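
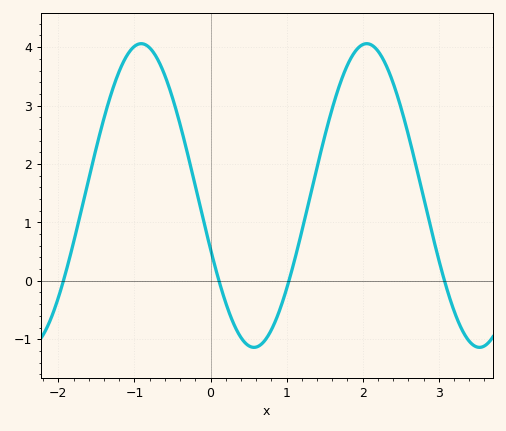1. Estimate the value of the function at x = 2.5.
2.98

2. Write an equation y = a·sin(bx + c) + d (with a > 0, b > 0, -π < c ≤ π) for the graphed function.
y = 2.6sin(2.12x - 2.78) + 1.46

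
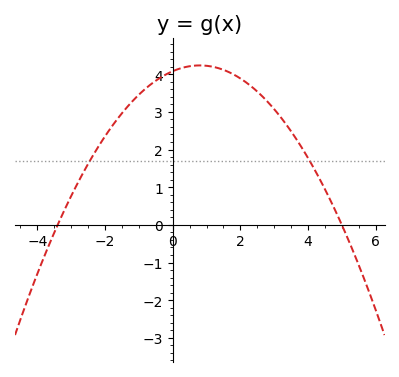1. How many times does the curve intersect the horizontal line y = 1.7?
2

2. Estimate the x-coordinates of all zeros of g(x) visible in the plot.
-3.4, 5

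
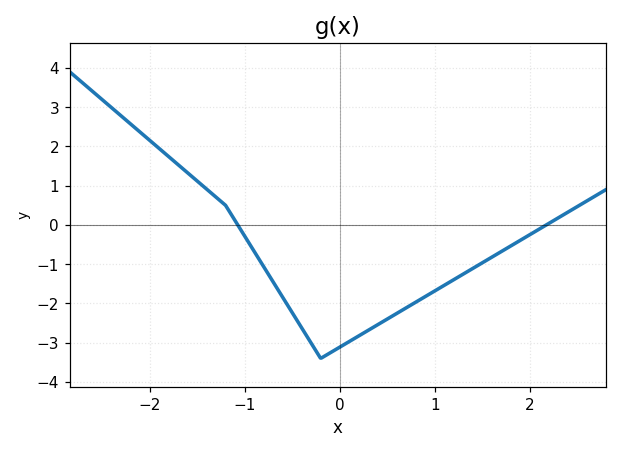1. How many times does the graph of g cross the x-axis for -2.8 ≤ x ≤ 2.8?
2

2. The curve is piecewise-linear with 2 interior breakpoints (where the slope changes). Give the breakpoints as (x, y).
(-1.2, 0.5); (-0.2, -3.4)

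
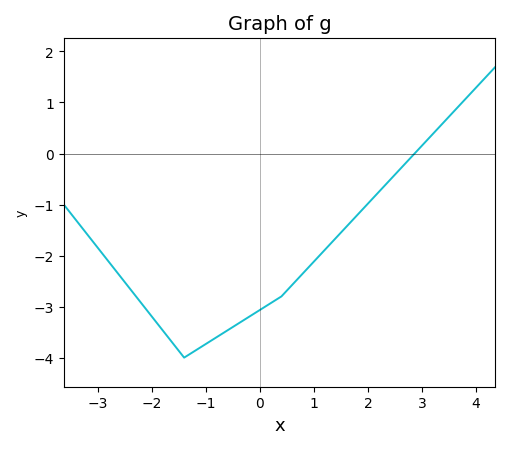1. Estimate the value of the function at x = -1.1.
-3.8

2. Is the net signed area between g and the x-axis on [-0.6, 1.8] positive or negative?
negative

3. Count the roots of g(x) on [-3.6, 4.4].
1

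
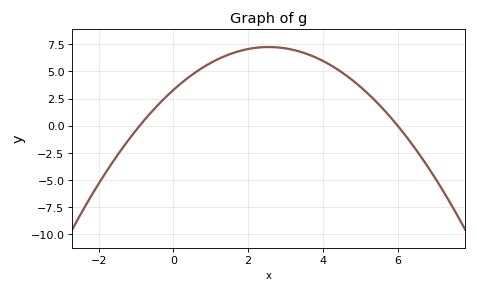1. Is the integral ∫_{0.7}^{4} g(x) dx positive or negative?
positive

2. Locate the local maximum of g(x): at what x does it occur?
2.6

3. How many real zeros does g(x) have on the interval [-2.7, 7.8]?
2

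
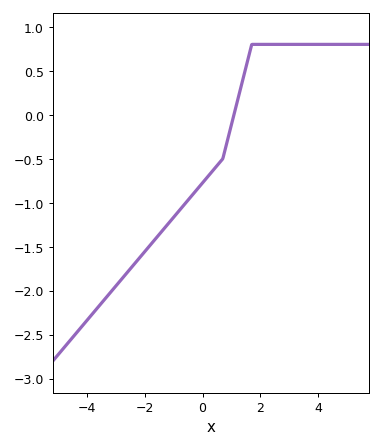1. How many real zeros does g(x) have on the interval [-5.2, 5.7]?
1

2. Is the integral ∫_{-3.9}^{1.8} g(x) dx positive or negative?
negative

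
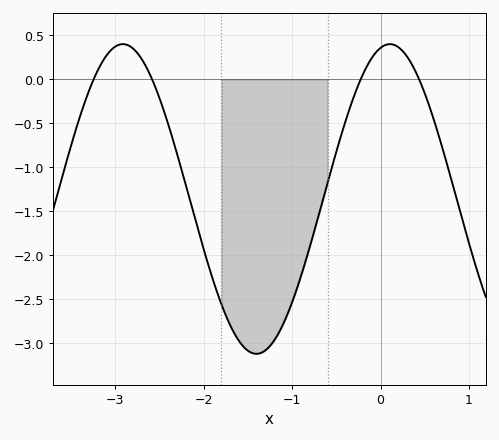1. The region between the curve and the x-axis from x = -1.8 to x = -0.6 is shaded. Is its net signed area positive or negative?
negative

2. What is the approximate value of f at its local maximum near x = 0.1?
0.4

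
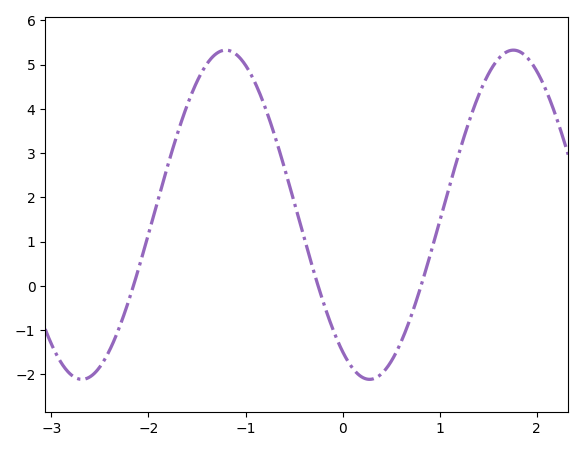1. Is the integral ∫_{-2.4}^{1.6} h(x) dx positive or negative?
positive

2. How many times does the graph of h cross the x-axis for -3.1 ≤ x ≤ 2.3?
3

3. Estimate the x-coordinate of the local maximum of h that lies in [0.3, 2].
1.76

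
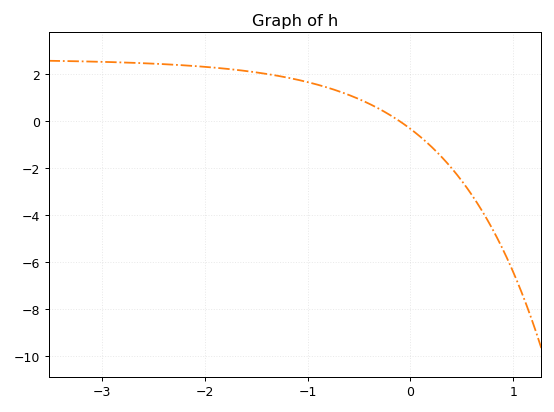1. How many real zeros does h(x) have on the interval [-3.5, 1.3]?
1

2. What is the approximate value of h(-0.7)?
1.25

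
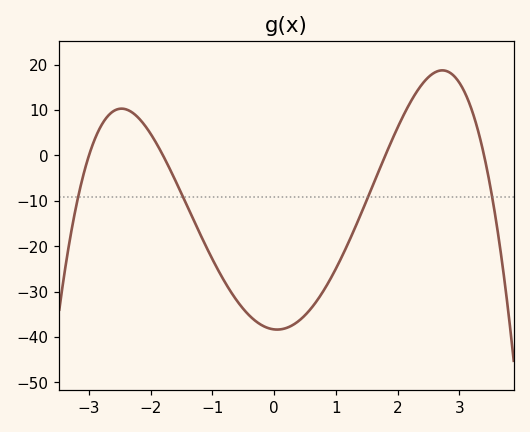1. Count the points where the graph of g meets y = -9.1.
4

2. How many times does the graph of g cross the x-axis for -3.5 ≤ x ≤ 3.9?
4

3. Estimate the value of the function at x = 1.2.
-19.3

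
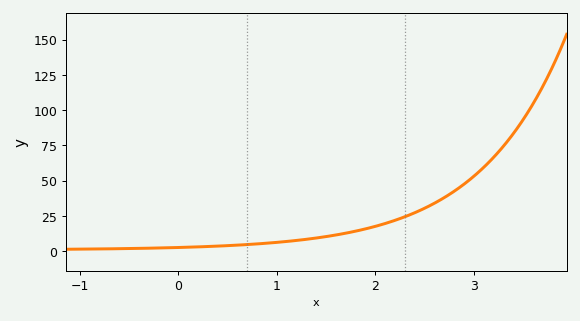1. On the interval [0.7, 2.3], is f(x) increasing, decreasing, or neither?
increasing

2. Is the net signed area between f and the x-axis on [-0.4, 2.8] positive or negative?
positive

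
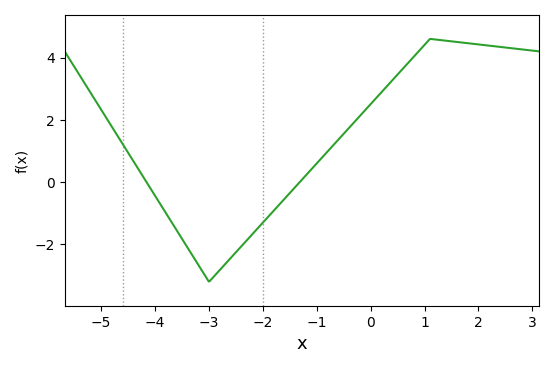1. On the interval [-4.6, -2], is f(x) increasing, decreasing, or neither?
neither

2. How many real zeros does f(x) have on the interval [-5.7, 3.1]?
2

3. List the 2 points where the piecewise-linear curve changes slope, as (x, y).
(-3, -3.2); (1.1, 4.6)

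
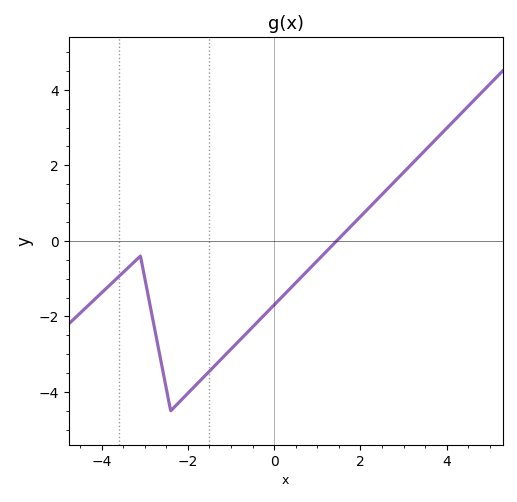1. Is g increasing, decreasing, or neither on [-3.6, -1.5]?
neither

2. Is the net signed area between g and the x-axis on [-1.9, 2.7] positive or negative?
negative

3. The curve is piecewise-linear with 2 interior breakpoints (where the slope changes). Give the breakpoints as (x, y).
(-3.1, -0.4); (-2.4, -4.5)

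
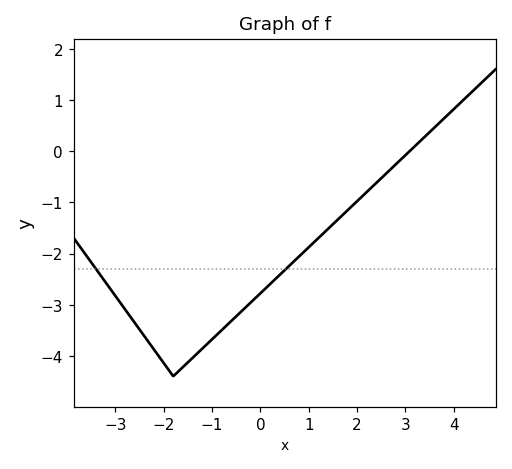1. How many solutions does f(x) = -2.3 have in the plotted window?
2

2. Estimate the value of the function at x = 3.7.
0.554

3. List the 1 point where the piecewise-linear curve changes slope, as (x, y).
(-1.8, -4.4)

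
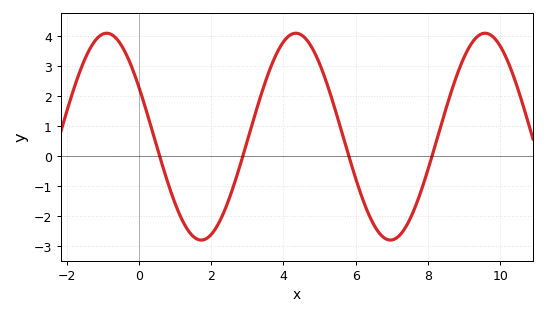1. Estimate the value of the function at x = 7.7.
-1.5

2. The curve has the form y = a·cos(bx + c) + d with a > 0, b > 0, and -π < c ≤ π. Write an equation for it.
y = 3.45cos(1.2x + 1.1) + 0.64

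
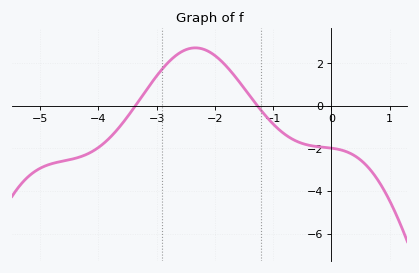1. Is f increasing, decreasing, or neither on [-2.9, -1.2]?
neither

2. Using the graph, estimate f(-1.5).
0.844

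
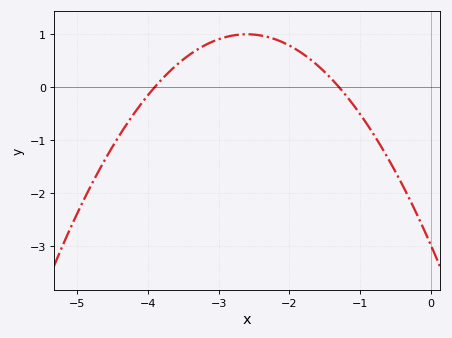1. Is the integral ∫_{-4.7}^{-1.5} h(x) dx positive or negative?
positive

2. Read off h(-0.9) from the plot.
-0.7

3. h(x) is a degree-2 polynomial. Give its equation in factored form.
y = -0.59(x + 3.9)(x + 1.3)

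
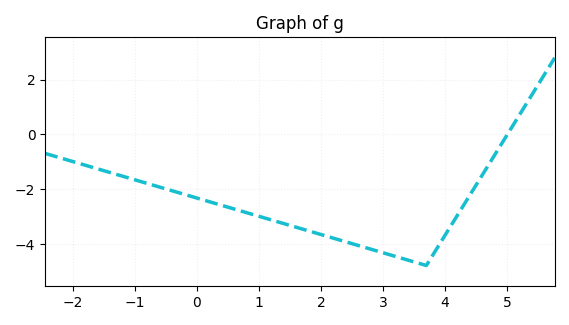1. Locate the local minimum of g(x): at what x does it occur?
3.8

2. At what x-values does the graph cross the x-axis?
5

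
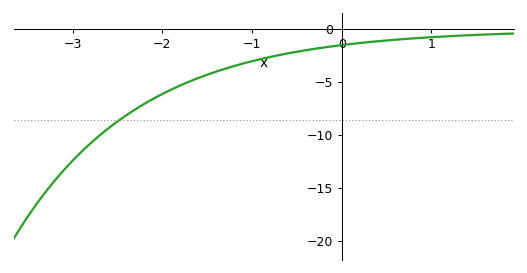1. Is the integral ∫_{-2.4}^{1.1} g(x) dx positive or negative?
negative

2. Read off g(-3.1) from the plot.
-13.5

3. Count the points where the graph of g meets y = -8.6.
1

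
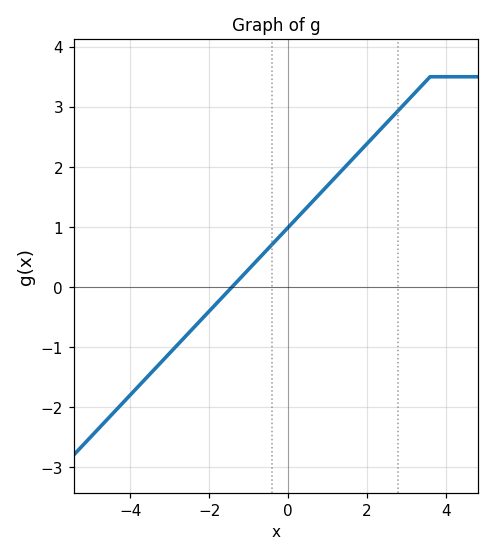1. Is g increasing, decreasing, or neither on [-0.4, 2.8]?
increasing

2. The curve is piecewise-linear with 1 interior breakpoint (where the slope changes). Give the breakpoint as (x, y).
(3.6, 3.5)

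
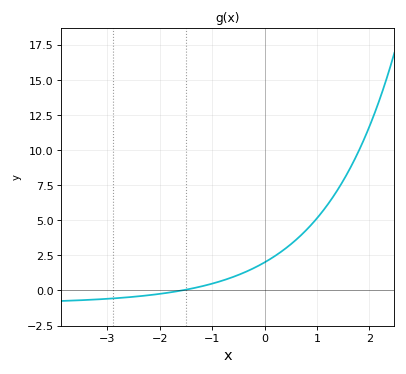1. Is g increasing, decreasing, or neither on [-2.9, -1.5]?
increasing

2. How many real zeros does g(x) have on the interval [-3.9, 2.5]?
1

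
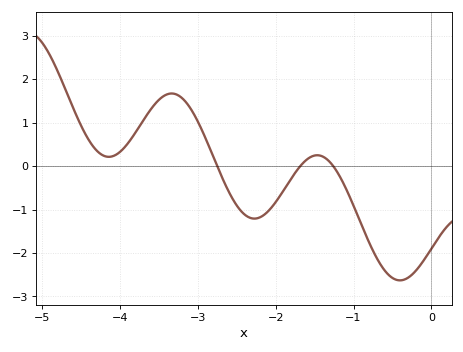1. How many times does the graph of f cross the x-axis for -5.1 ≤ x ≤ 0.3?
3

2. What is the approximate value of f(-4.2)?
0.232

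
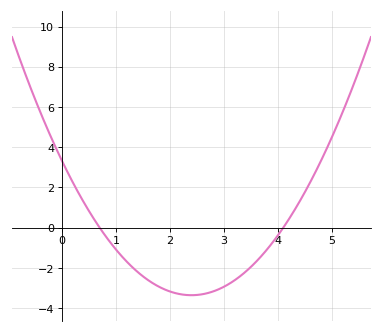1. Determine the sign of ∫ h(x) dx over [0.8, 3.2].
negative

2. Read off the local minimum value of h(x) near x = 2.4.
-3.4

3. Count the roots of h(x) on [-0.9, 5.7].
2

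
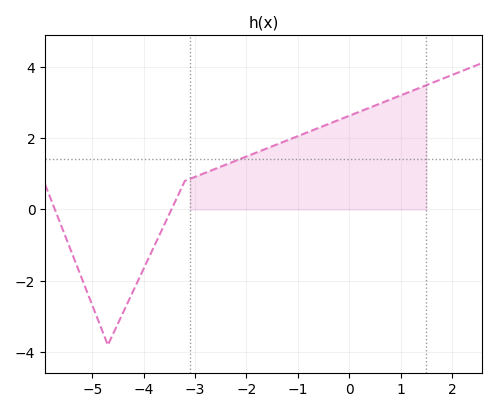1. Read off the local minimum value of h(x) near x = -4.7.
-3.8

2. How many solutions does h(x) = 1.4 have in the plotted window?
1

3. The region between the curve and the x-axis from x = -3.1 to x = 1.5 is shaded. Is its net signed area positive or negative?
positive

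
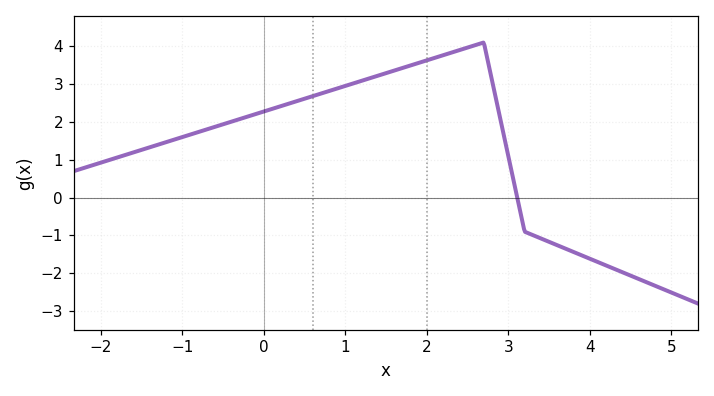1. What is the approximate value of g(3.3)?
-0.989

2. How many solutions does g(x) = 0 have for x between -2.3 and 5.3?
1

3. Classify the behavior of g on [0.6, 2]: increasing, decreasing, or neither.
increasing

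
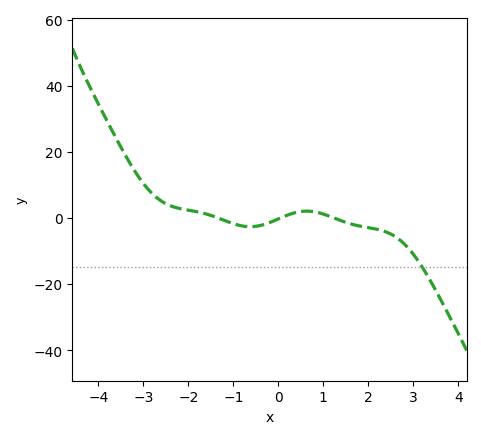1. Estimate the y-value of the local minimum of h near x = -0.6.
-2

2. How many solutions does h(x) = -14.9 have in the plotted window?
1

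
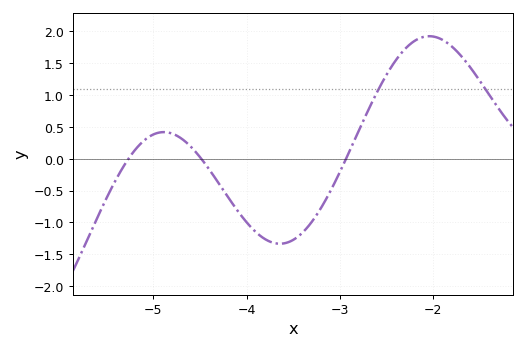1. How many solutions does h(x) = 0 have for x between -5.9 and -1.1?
3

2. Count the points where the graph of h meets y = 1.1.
2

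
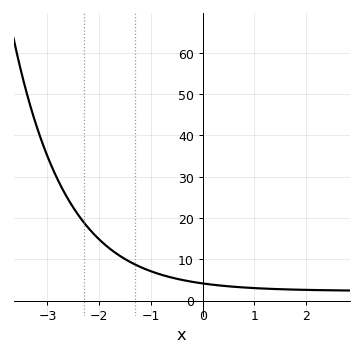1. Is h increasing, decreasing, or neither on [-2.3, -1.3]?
decreasing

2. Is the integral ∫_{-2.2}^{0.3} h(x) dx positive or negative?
positive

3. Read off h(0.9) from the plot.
3.13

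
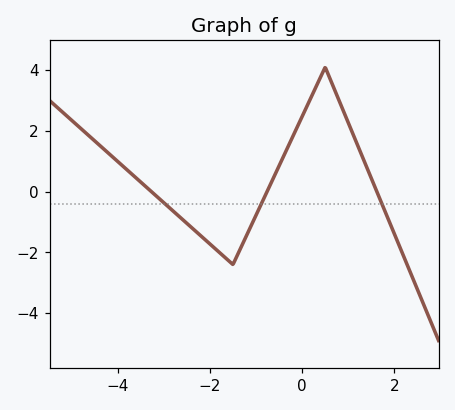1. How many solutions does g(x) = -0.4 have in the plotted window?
3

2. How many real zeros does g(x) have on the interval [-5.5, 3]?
3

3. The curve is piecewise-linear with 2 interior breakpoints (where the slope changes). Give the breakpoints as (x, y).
(-1.5, -2.4); (0.5, 4.1)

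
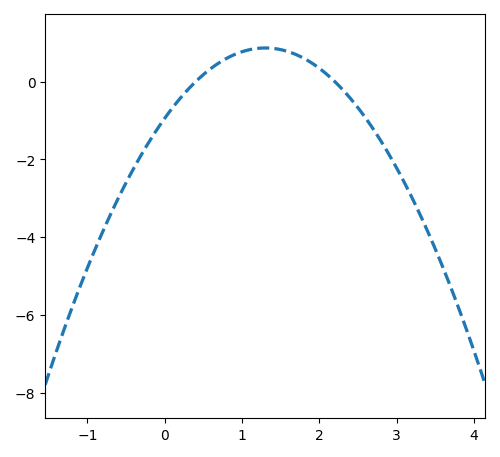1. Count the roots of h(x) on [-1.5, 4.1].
2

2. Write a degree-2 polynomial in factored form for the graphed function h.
y = -1.07(x - 0.4)(x - 2.2)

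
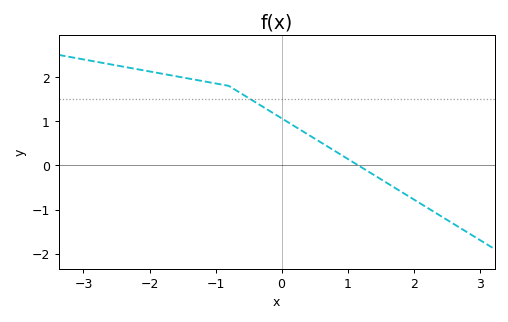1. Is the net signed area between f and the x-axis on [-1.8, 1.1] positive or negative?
positive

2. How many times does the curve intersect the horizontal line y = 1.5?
1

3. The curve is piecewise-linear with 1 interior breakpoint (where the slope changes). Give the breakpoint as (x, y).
(-0.8, 1.8)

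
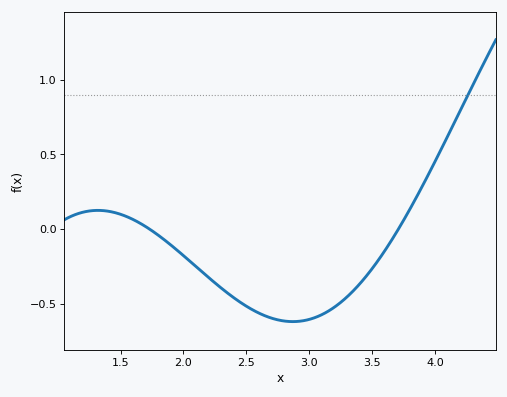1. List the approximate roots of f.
1.75, 3.7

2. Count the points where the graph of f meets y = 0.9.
1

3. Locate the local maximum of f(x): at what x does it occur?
1.3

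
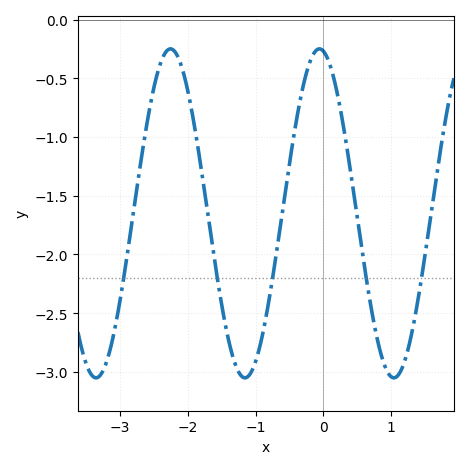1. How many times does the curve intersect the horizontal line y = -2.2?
5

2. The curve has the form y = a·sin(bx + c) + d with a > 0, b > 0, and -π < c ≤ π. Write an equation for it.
y = 1.4sin(2.9x + 1.7) - 1.65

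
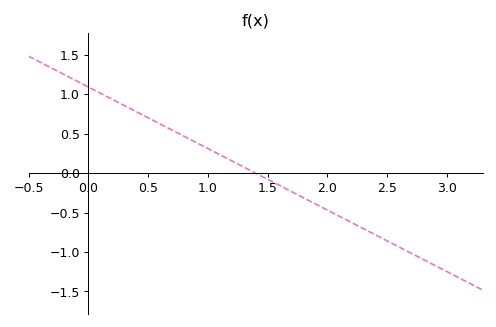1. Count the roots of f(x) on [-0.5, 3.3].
1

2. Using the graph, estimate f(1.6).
-0.156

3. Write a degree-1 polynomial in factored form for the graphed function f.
y = -0.78(x - 1.4)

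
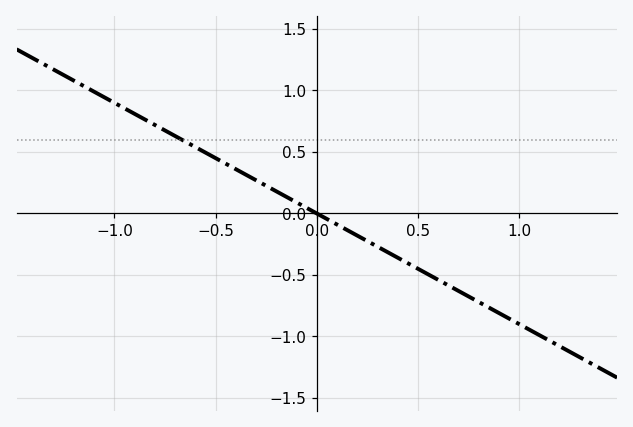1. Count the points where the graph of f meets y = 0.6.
1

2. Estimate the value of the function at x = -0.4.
0.36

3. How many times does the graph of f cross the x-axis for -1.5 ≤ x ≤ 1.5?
1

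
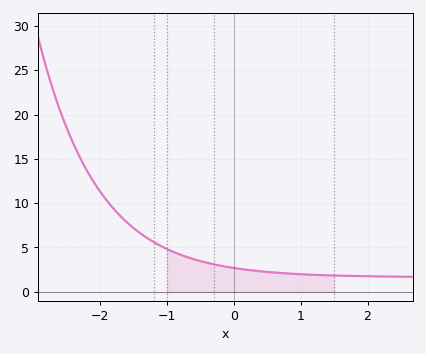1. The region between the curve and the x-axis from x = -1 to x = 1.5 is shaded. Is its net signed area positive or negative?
positive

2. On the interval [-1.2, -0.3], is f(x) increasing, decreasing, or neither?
decreasing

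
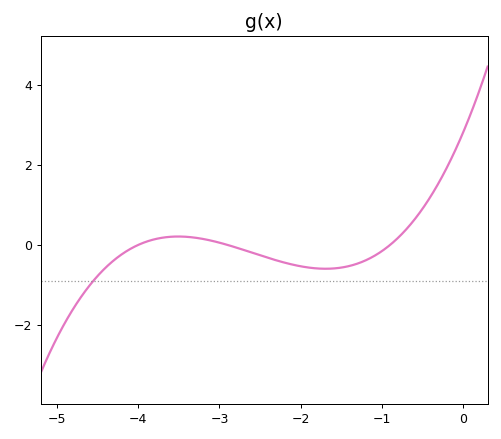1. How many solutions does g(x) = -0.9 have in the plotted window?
1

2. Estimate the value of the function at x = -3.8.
0.141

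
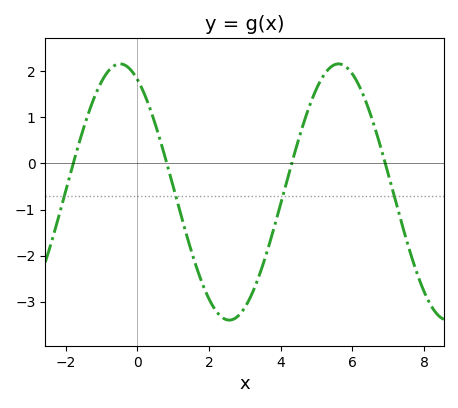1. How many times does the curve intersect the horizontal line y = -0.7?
4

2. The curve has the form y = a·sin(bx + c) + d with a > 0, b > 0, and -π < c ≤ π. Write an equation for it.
y = 2.78sin(1.03x + 2.07) - 0.62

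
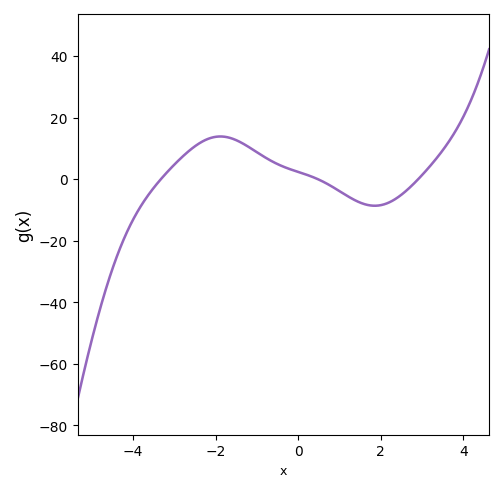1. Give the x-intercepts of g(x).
-3.4, 0.4, 3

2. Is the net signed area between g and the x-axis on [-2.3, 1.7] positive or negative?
positive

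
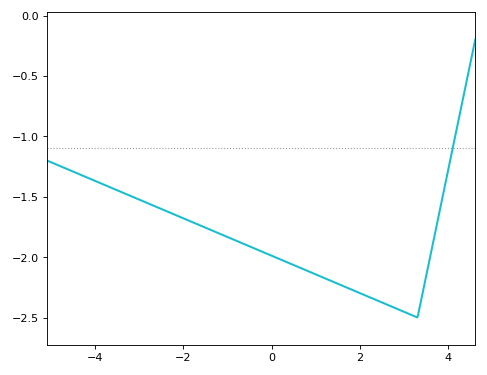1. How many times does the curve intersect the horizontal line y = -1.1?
1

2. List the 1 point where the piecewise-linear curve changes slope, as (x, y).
(3.3, -2.5)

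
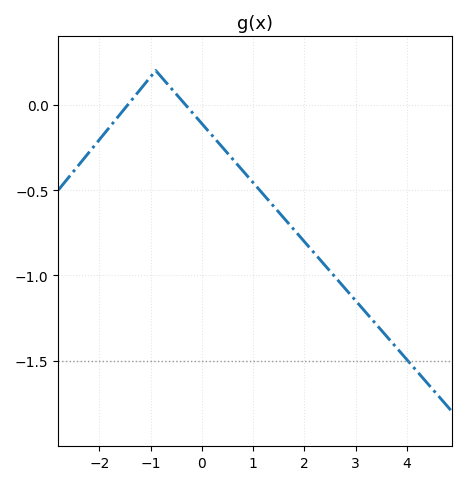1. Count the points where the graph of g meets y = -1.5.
1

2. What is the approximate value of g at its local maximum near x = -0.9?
0.2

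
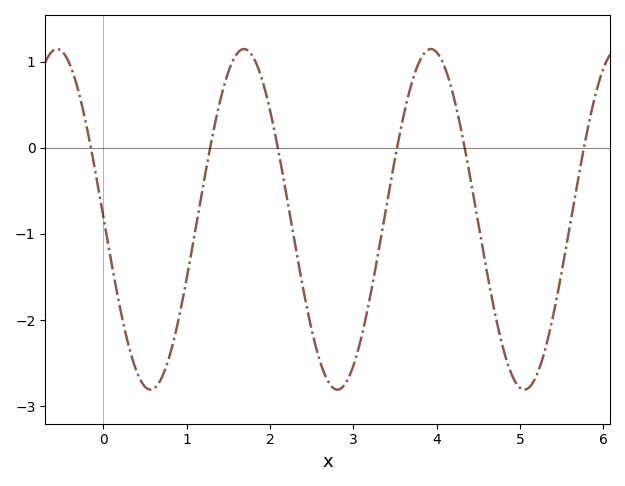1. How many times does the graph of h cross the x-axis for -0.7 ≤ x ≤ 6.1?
6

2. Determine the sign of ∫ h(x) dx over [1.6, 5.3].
negative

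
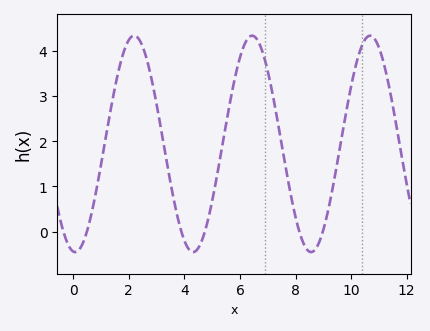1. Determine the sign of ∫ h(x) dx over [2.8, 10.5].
positive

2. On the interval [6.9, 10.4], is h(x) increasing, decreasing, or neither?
neither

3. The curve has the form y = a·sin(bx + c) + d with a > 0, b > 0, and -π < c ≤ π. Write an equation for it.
y = 2.39sin(1.5x - 1.7) + 1.94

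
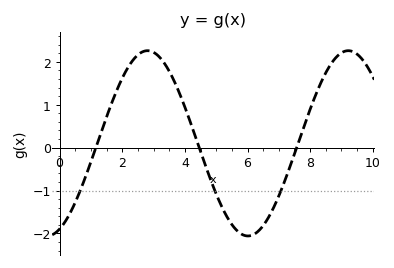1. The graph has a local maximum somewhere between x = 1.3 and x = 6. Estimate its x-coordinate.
2.81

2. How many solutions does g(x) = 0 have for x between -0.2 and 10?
3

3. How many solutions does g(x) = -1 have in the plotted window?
3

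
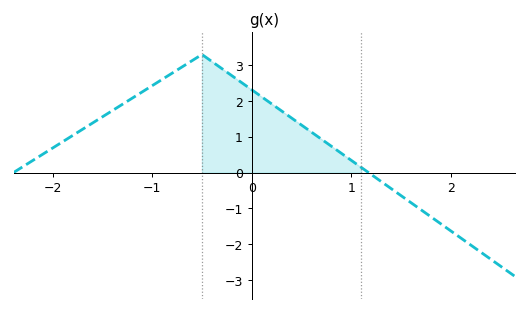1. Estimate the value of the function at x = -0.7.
3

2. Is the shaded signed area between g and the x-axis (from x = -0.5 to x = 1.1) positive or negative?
positive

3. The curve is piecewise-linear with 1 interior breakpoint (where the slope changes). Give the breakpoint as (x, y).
(-0.5, 3.3)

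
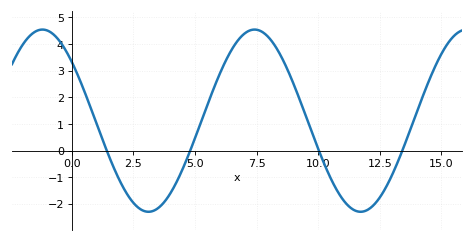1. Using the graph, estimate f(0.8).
1.52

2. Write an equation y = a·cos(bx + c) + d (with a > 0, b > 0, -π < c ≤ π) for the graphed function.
y = 3.42cos(0.73x + 0.87) + 1.12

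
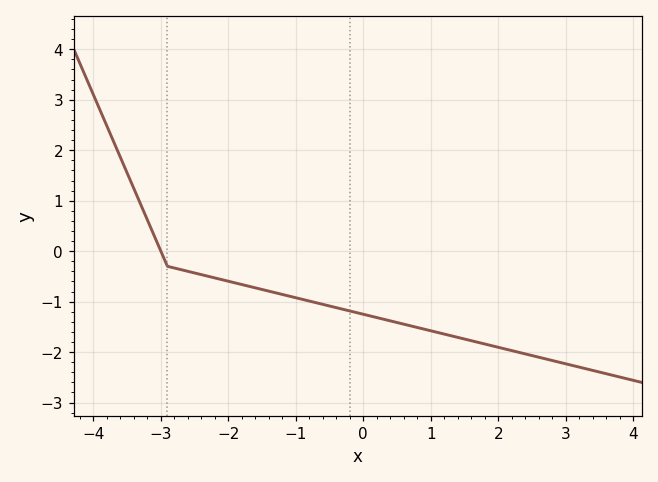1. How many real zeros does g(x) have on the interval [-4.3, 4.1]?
1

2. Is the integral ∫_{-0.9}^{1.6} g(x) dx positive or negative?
negative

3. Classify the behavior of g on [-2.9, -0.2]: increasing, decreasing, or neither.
decreasing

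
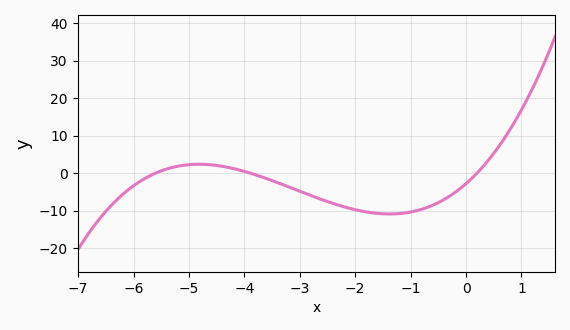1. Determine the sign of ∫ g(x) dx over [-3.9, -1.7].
negative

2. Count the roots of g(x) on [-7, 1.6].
3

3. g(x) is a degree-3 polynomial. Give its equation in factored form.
y = 0.65(x + 5.6)(x + 3.9)(x - 0.2)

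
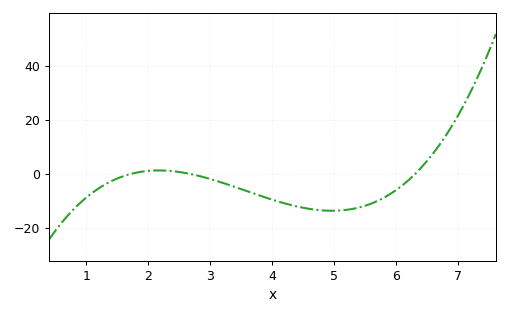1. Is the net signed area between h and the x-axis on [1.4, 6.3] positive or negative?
negative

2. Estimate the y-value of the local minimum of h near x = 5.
-14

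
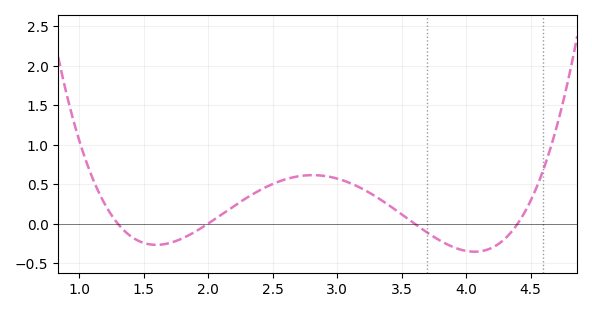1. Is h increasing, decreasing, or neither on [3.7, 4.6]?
neither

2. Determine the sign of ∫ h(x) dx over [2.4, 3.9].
positive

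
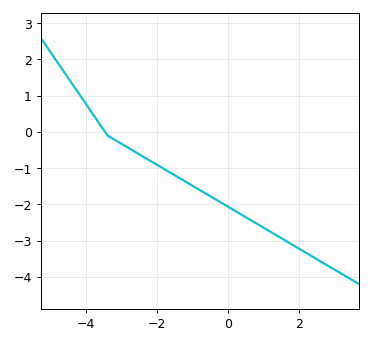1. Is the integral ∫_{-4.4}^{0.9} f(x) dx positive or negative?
negative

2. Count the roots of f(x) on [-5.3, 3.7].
1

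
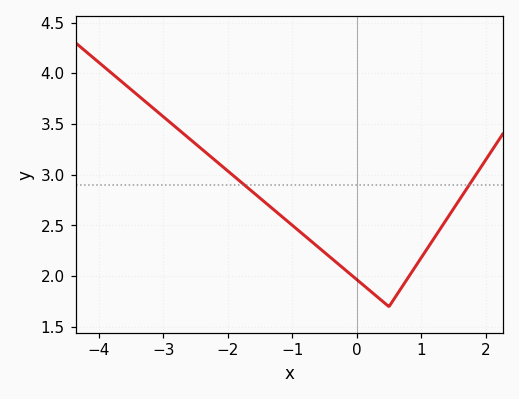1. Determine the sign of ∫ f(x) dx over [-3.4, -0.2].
positive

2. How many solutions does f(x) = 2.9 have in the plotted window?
2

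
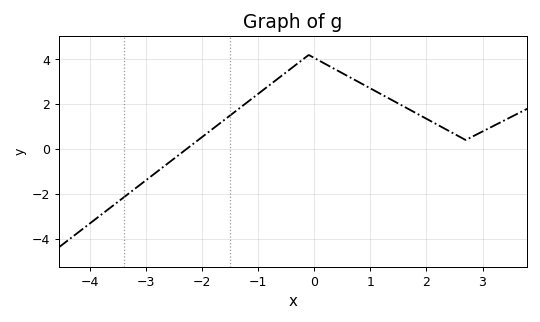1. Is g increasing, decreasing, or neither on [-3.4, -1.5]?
increasing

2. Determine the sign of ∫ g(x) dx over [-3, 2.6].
positive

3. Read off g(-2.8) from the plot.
-1.01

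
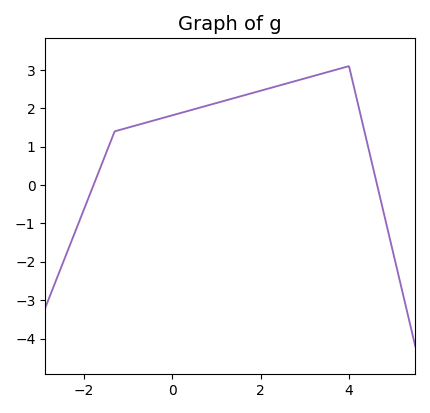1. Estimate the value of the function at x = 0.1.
1.85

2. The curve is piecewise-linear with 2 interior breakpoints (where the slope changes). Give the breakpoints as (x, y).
(-1.3, 1.4); (4, 3.1)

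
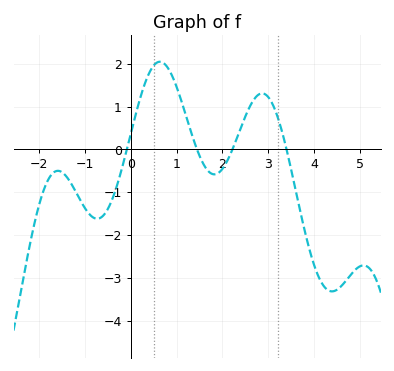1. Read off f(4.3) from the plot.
-3.29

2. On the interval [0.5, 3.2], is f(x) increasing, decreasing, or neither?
neither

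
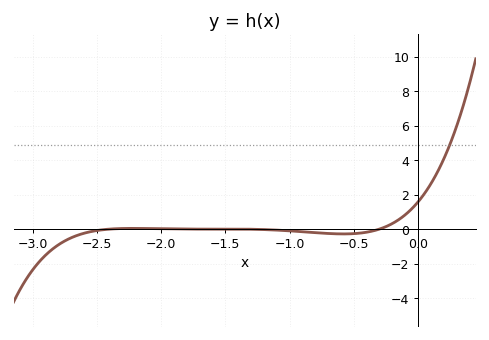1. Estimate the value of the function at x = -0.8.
-0.2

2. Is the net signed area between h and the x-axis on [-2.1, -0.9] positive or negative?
negative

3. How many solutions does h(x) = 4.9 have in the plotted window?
1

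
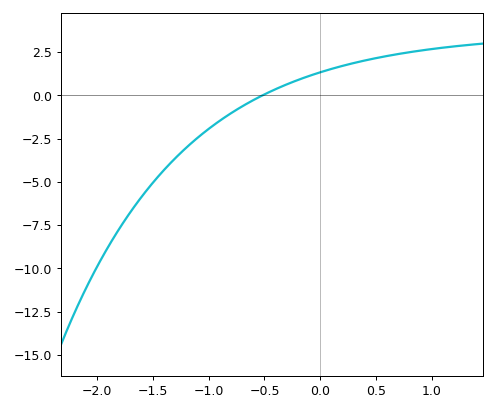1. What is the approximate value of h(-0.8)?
-1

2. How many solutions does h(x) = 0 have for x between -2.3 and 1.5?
1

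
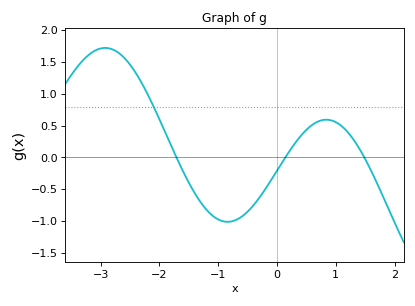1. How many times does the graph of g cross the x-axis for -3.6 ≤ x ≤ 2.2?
3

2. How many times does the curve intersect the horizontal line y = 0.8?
1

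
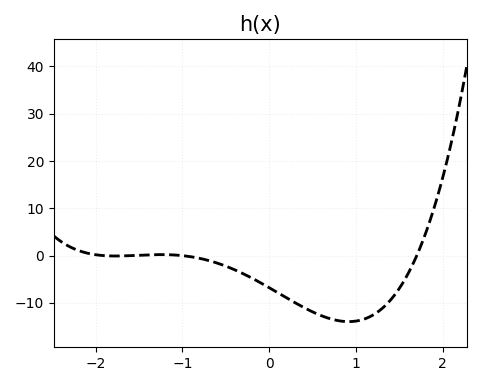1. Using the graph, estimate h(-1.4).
0.162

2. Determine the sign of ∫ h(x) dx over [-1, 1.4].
negative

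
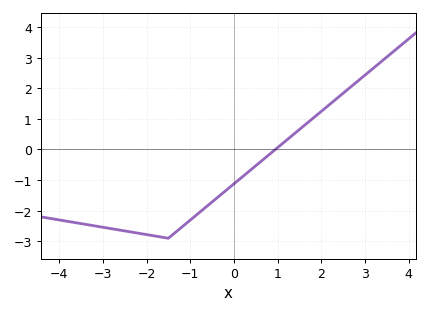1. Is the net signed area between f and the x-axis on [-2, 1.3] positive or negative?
negative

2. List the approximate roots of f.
0.95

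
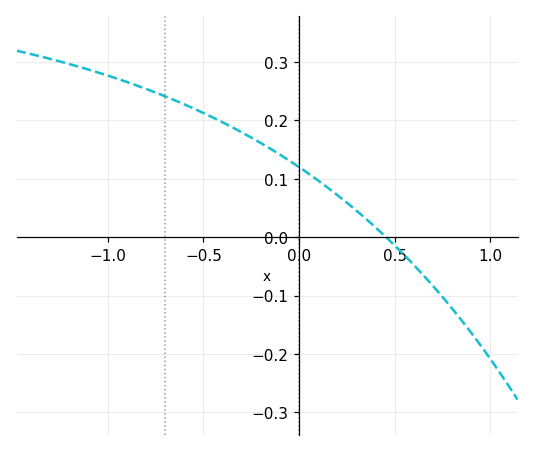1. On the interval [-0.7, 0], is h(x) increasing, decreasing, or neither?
decreasing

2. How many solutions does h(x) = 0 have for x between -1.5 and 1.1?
1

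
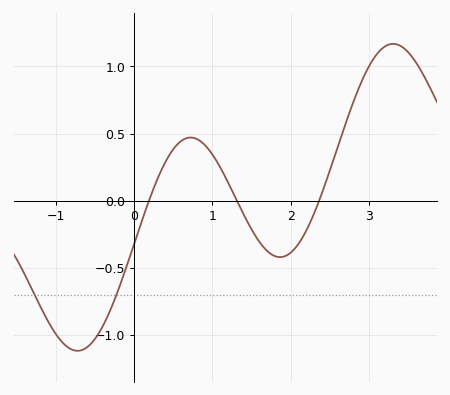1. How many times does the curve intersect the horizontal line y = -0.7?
2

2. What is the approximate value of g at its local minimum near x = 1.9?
-0.421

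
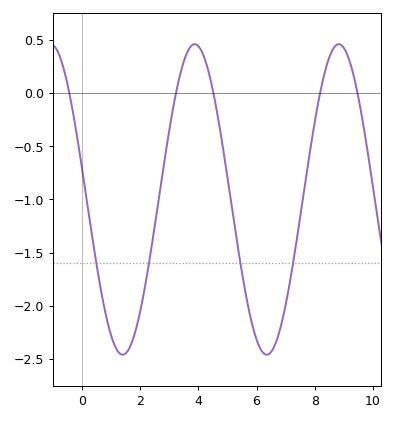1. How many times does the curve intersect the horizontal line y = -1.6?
4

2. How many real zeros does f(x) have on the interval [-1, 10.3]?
5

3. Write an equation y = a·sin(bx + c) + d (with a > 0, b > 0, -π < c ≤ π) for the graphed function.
y = 1.46sin(1.3x + 2.9) - 1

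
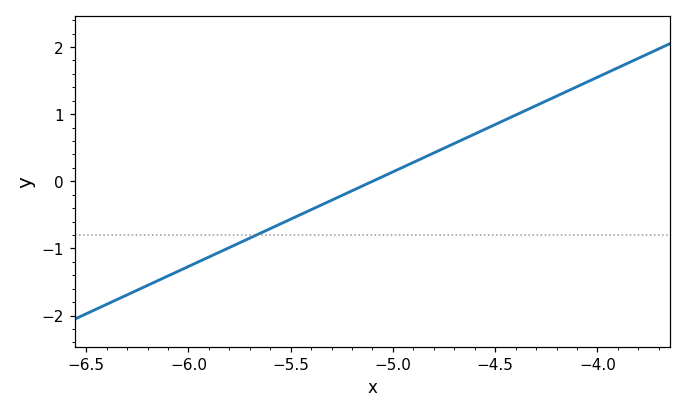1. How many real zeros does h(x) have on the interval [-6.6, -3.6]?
1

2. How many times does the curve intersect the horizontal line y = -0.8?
1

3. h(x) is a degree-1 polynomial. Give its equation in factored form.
y = 1.41(x + 5.1)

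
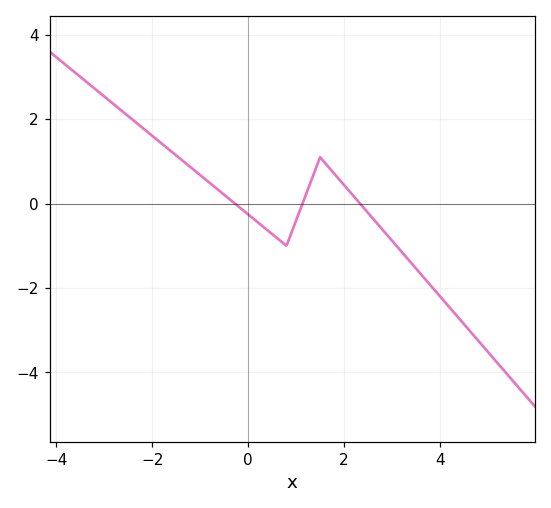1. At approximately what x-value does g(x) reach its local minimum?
0.8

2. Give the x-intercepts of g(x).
-0.2, 1.2, 2.4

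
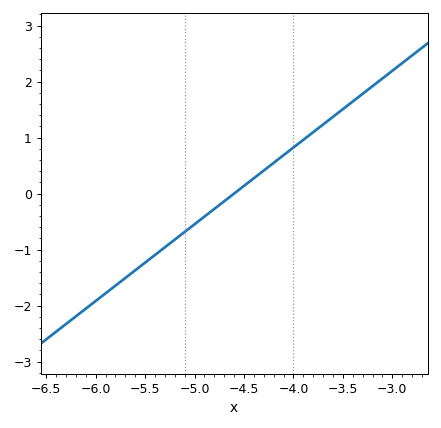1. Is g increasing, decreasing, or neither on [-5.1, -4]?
increasing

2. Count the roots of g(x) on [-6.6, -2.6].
1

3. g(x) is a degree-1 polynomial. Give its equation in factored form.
y = 1.37(x + 4.6)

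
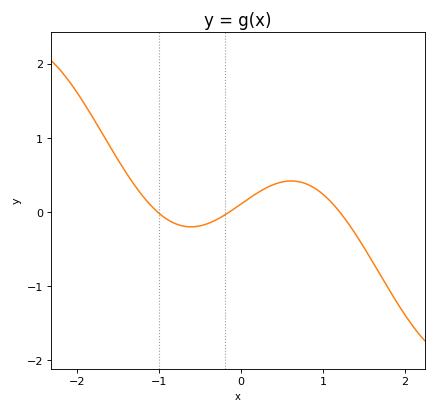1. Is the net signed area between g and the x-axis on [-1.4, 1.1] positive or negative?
positive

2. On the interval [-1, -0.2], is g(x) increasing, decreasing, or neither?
neither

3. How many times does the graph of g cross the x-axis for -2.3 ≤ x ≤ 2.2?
3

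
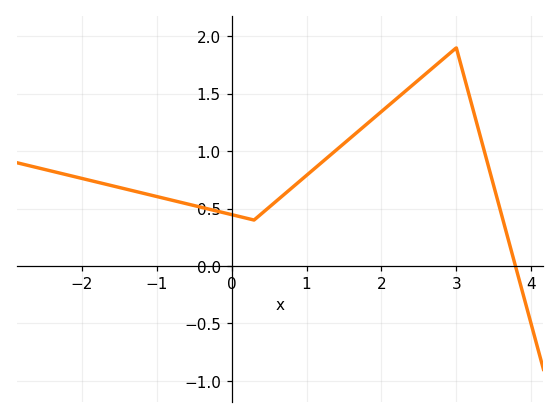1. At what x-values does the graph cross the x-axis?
3.79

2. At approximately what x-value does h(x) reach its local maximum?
3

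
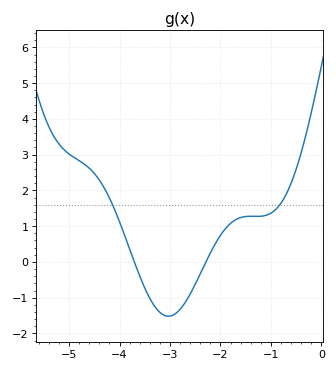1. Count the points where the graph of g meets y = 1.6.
2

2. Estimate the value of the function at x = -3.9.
0.747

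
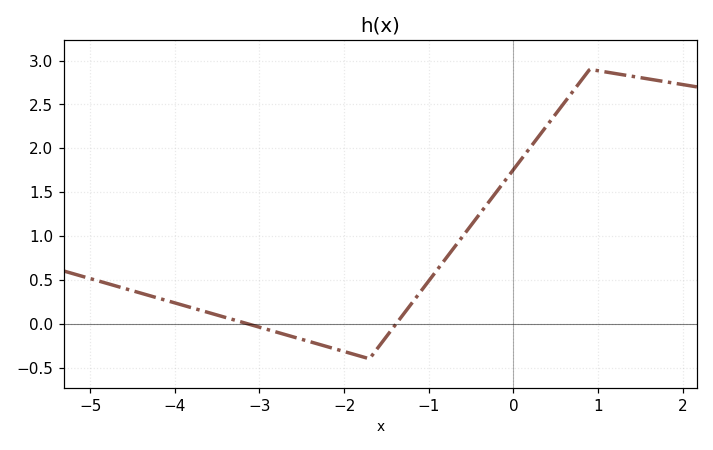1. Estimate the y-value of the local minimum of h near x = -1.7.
-0.4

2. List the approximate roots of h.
-3.14, -1.38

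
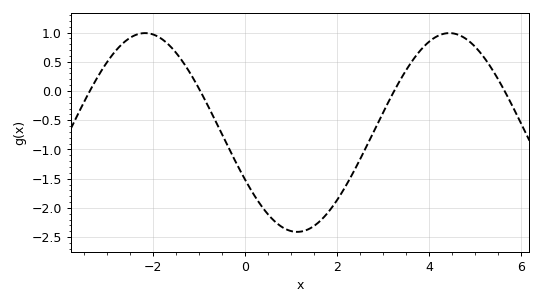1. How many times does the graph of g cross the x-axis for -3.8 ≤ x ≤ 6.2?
4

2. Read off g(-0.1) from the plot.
-1.35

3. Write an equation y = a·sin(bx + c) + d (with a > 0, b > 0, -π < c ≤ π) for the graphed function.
y = 1.7sin(0.95x - 2.7) - 0.71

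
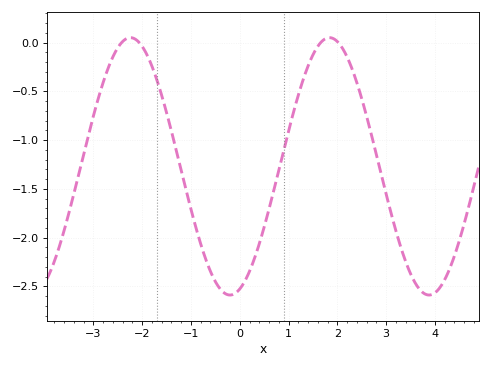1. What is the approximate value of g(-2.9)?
-0.55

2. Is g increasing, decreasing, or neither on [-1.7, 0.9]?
neither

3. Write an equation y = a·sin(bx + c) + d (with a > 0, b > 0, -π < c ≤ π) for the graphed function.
y = 1.32sin(1.5x - 1.3) - 1.27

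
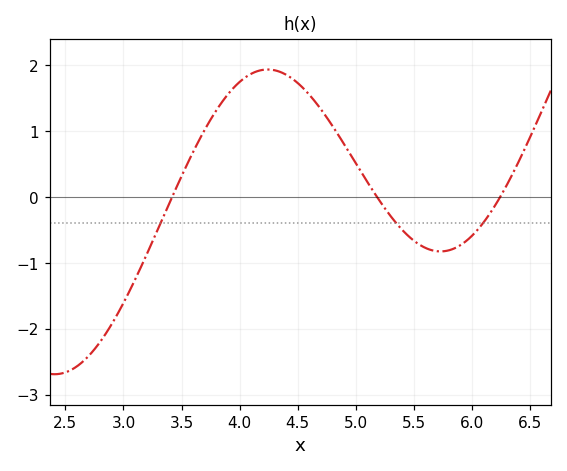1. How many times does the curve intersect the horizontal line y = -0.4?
3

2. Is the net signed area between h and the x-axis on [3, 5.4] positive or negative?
positive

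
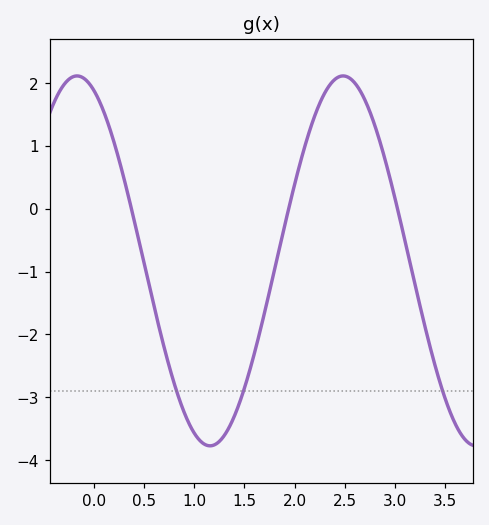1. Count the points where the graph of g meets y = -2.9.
3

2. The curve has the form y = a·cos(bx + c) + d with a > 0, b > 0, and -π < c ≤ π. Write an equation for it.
y = 2.94cos(2.37x + 0.4) - 0.83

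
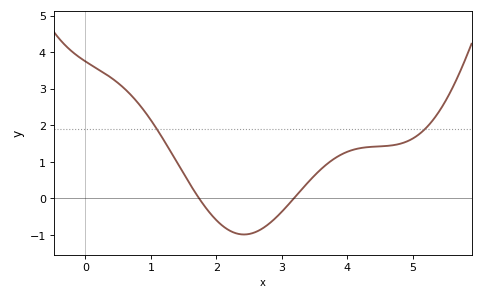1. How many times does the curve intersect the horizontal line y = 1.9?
2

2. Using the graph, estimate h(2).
-0.6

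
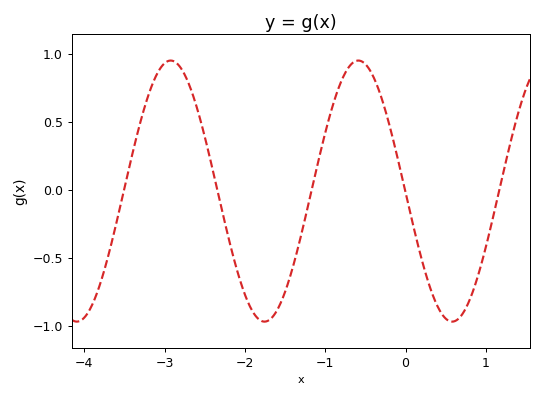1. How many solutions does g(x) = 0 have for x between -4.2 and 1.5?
5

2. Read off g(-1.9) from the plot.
-0.9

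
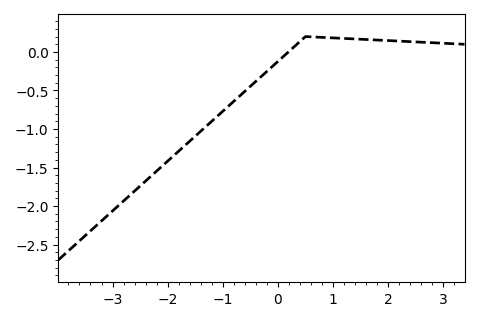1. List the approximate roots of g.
0.191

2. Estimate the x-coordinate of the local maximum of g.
0.501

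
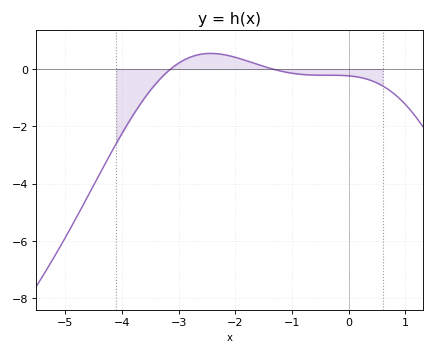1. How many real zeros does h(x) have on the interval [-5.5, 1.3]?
2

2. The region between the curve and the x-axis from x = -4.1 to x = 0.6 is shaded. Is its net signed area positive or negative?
negative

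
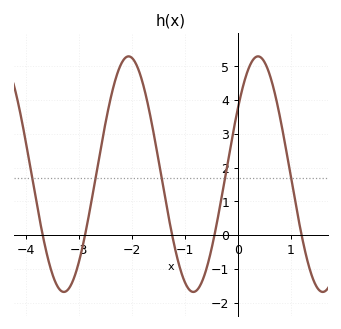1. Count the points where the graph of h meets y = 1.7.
5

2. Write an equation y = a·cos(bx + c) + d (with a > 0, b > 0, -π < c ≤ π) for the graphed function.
y = 3.49cos(2.6x - 0.97) + 1.81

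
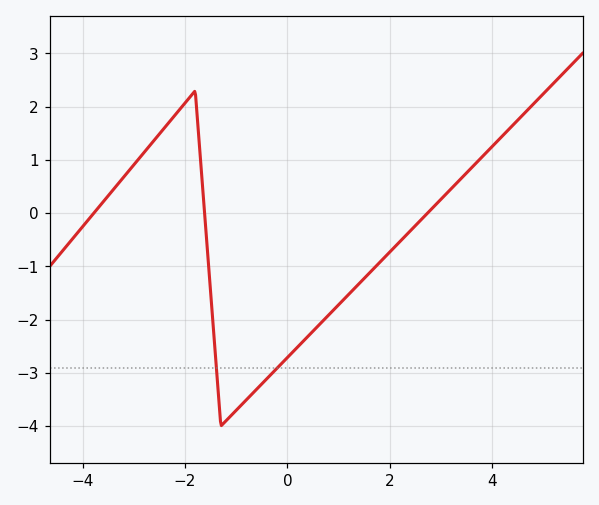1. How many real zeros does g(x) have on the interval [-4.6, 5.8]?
3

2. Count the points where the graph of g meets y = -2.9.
2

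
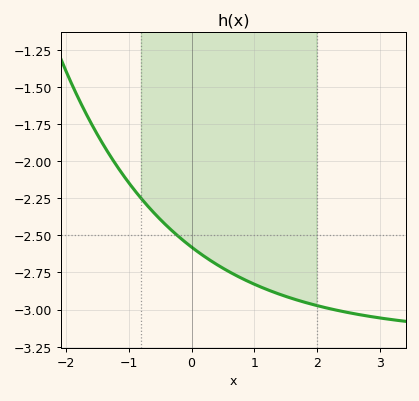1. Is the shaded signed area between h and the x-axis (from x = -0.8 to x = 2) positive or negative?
negative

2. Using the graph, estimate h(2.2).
-2.99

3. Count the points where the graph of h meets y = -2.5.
1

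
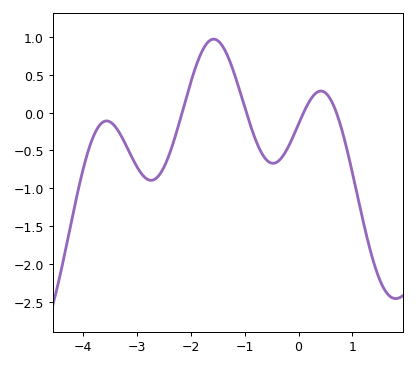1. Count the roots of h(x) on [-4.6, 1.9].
4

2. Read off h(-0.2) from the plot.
-0.45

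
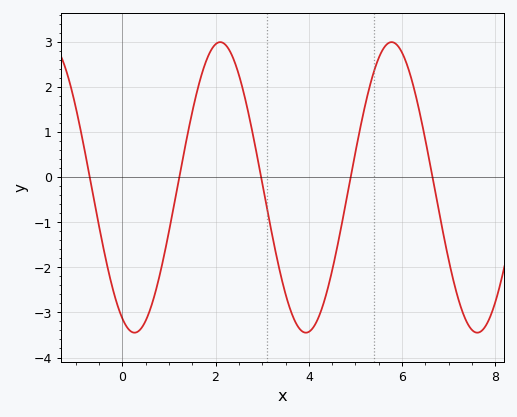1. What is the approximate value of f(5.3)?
2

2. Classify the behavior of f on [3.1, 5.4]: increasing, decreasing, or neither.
neither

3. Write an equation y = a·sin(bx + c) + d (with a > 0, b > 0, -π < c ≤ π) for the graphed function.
y = 3.22sin(1.7x - 2) - 0.23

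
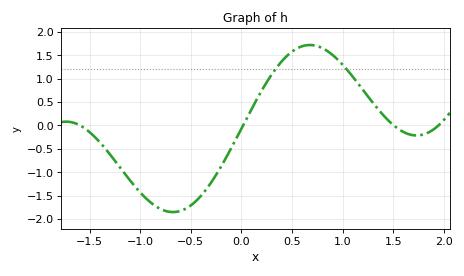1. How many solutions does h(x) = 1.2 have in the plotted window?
2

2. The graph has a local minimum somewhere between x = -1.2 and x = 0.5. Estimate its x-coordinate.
-0.7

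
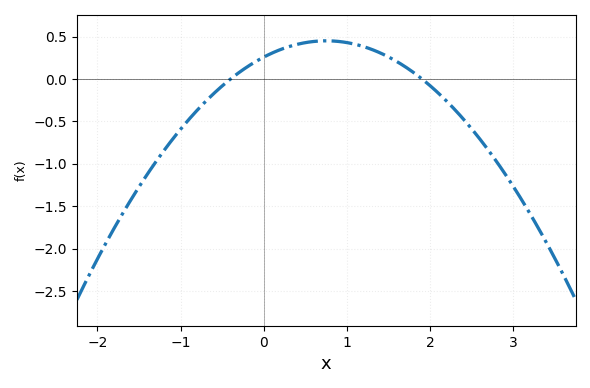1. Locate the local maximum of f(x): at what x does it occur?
0.75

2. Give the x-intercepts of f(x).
-0.4, 1.9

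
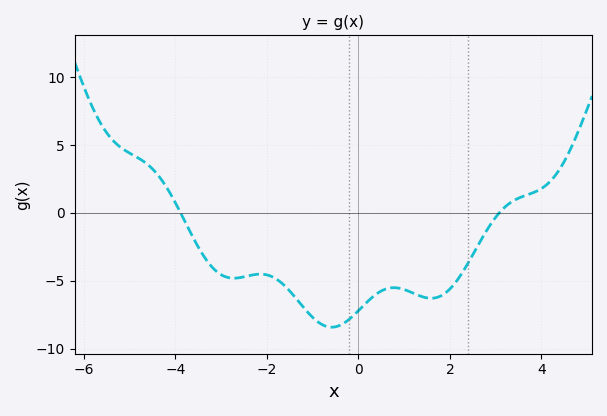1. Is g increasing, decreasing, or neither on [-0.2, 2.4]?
neither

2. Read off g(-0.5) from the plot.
-8.4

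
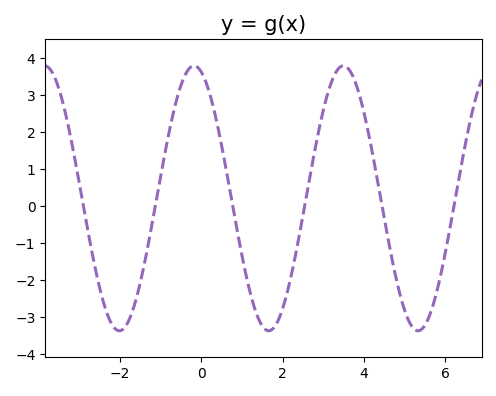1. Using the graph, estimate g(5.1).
-3.09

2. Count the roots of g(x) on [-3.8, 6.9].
6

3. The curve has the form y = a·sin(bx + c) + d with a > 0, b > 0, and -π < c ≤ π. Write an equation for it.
y = 3.58sin(1.71x + 1.88) + 0.21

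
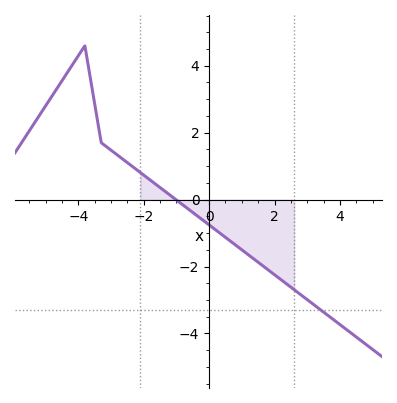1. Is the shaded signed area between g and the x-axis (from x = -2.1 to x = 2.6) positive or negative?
negative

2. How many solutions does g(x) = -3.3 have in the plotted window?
1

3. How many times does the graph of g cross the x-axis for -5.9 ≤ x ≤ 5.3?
1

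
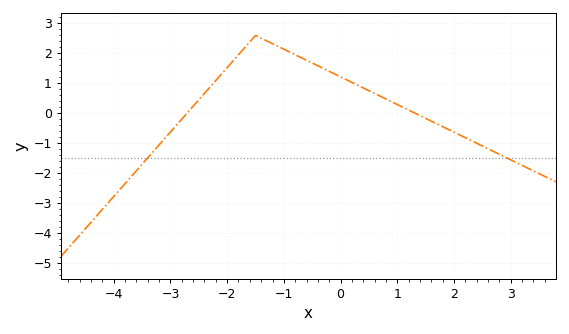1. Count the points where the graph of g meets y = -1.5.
2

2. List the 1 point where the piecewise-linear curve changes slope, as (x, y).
(-1.5, 2.6)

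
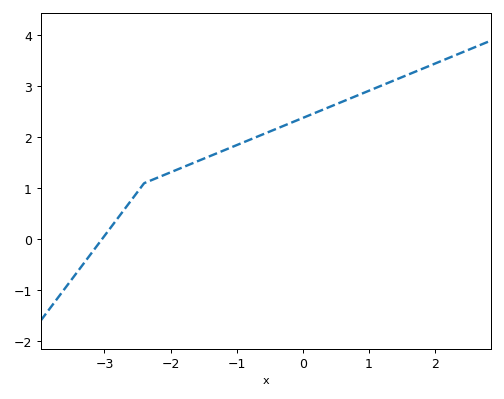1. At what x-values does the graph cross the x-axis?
-3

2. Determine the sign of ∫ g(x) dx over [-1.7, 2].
positive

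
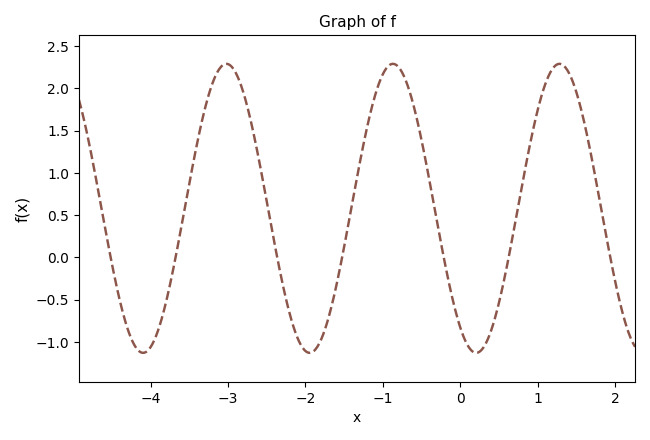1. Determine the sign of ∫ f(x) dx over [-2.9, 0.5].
positive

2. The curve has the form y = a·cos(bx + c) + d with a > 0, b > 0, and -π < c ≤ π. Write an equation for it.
y = 1.71cos(2.9x + 2.5) + 0.58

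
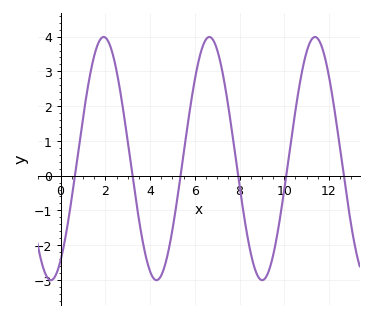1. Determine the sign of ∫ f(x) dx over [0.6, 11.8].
positive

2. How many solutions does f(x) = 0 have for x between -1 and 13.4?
6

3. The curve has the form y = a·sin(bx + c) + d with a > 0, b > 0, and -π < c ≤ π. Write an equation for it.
y = 3.5sin(1.3x - 0.99) + 0.49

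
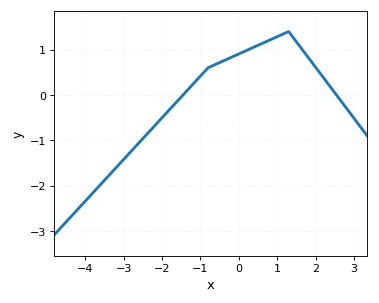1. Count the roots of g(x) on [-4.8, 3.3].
2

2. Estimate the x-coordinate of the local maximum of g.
1.3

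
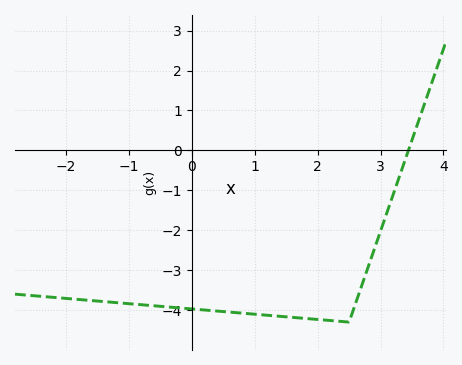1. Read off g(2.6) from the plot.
-3.8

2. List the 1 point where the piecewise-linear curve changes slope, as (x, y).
(2.5, -4.3)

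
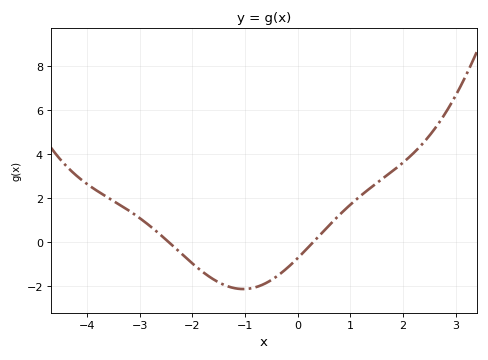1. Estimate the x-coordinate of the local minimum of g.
-1.04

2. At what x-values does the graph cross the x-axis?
-2.45, 0.289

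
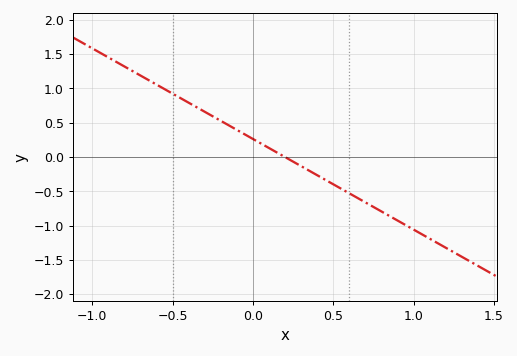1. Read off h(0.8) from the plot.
-0.792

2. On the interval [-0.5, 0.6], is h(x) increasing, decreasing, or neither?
decreasing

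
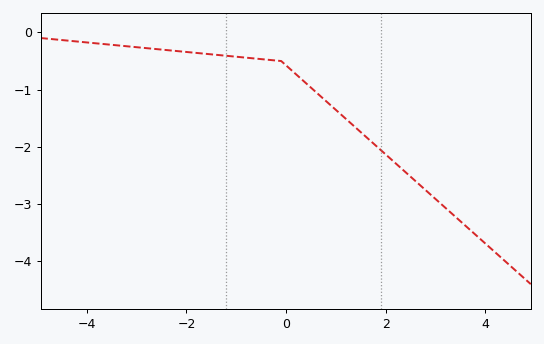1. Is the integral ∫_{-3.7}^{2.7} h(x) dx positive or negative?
negative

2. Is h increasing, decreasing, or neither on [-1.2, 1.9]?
decreasing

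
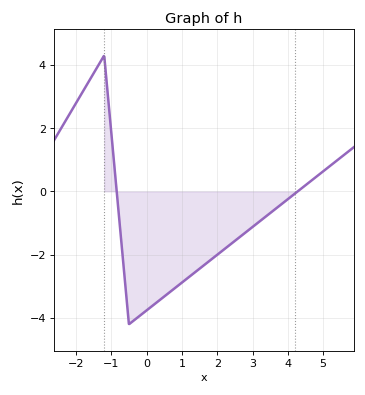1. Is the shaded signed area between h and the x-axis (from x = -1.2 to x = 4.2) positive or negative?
negative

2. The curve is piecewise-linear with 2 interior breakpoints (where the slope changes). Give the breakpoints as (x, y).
(-1.2, 4.3); (-0.5, -4.2)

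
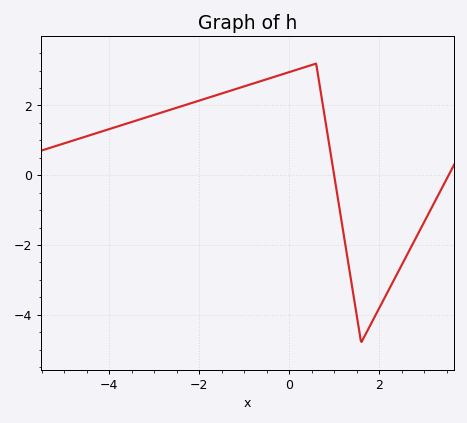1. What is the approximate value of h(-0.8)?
2.63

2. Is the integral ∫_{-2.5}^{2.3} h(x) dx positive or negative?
positive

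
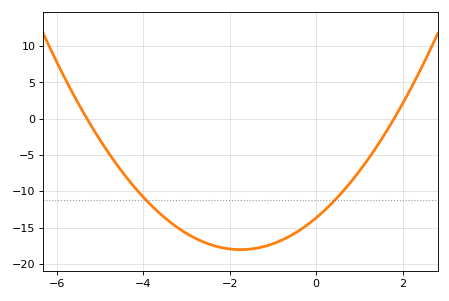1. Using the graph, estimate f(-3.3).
-14.5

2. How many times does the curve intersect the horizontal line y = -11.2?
2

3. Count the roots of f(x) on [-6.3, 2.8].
2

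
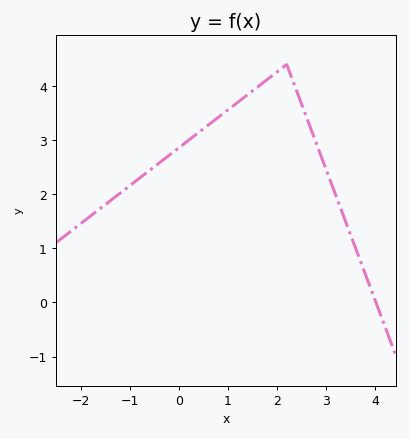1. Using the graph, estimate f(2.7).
3.19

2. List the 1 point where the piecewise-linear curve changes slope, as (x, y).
(2.2, 4.4)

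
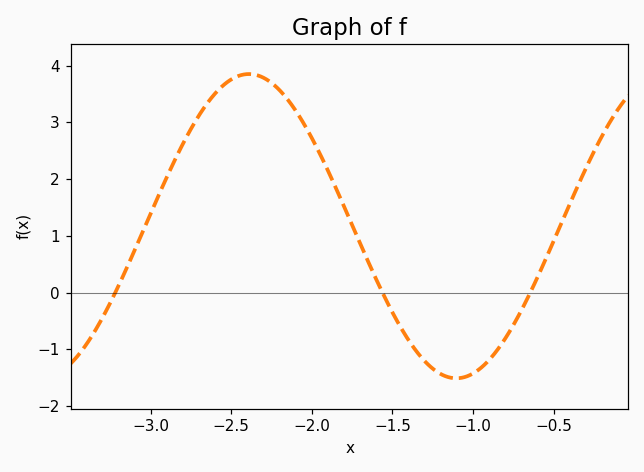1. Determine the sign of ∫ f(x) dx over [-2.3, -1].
positive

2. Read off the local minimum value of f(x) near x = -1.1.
-1.51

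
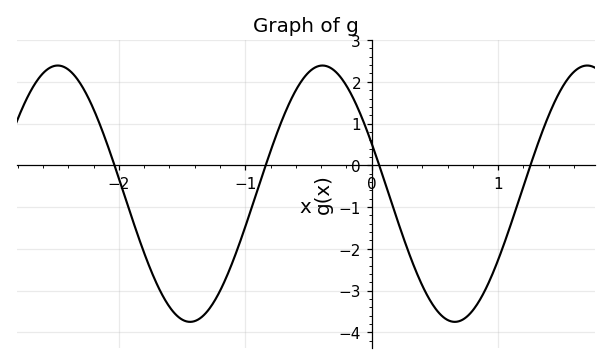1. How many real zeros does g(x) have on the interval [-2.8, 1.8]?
4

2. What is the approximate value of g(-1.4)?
-3.73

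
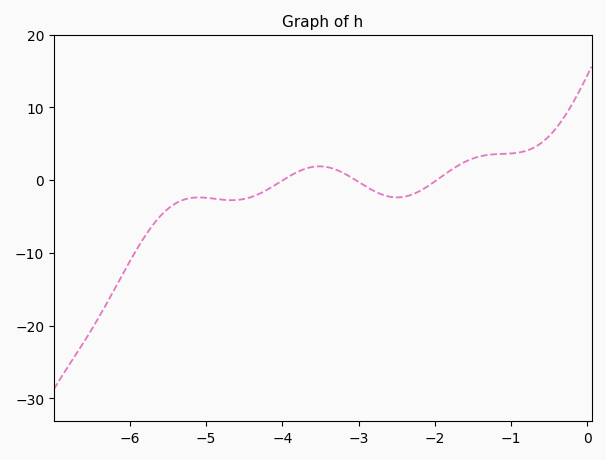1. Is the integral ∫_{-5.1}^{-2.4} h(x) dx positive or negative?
negative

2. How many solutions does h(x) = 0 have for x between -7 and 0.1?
3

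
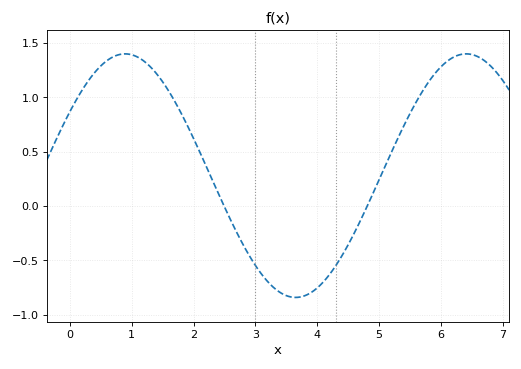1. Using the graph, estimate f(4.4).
-0.45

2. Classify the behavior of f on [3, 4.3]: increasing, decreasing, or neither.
neither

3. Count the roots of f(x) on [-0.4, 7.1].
2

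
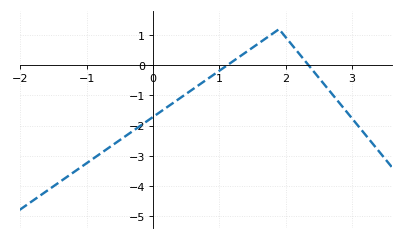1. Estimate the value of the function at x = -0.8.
-2.9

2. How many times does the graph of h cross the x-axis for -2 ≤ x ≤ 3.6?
2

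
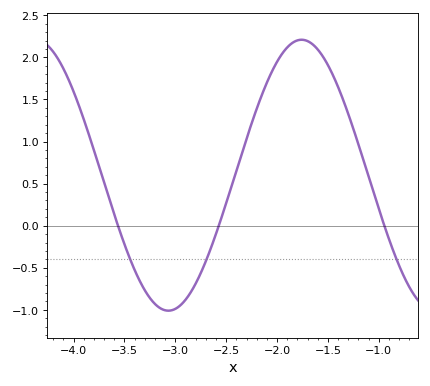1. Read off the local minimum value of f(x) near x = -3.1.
-1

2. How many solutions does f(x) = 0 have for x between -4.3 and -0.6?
3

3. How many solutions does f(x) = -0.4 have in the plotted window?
3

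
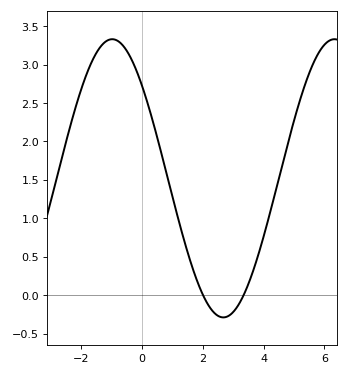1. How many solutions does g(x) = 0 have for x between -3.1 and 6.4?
2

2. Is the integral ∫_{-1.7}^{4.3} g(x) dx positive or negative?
positive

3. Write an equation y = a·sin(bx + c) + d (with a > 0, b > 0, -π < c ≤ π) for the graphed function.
y = 1.81sin(0.86x + 2.41) + 1.52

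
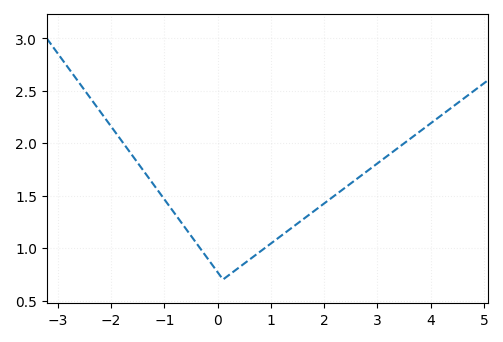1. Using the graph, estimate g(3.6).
2.05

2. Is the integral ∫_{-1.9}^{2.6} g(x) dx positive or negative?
positive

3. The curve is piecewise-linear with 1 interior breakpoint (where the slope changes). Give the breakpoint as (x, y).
(0.1, 0.7)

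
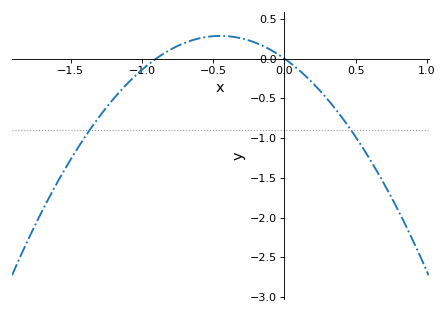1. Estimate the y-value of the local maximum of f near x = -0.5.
0.3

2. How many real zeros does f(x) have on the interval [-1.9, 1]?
2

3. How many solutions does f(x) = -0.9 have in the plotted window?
2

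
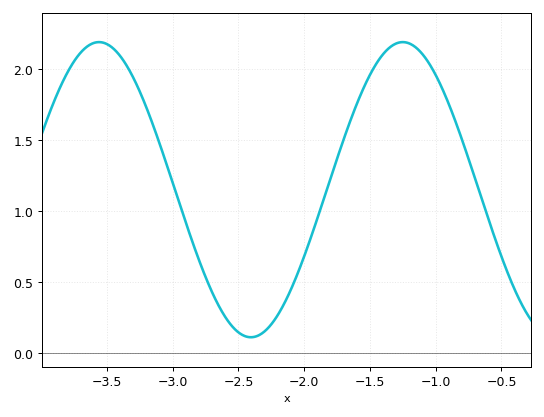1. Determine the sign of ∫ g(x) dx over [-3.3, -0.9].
positive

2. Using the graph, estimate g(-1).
1.96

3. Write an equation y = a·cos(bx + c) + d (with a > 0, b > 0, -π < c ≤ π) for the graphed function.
y = 1.04cos(2.72x - 2.88) + 1.15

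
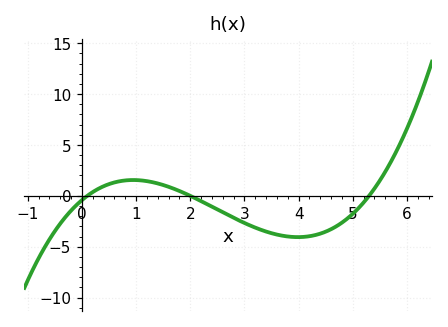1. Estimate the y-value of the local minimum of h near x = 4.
-4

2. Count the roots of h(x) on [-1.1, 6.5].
3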